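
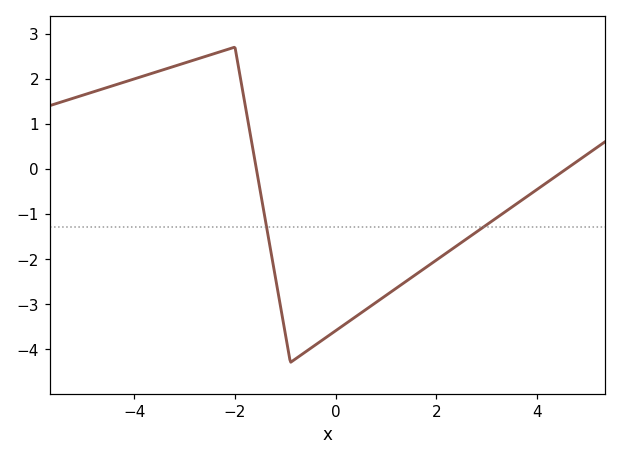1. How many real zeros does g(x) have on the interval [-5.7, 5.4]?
2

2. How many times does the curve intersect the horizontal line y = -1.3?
2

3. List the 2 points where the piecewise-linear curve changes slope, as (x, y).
(-2, 2.7); (-0.9, -4.3)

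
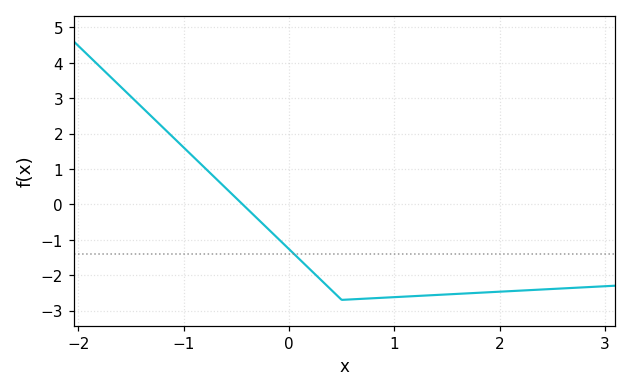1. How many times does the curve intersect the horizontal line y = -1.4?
1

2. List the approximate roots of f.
-0.441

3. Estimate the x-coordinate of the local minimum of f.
0.5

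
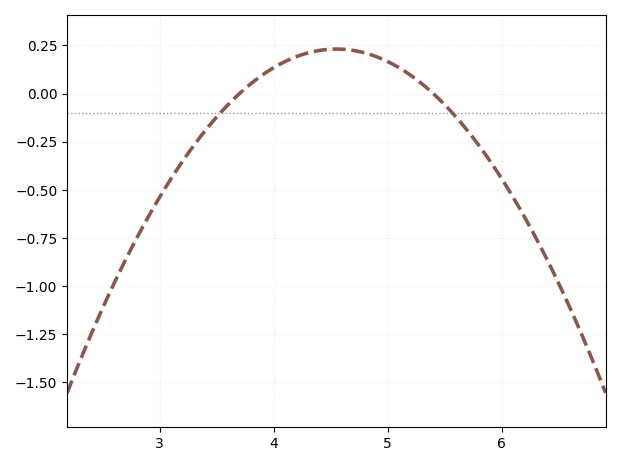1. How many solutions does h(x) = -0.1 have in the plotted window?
2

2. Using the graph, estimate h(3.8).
0.051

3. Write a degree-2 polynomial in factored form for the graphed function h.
y = -0.32(x - 3.7)(x - 5.4)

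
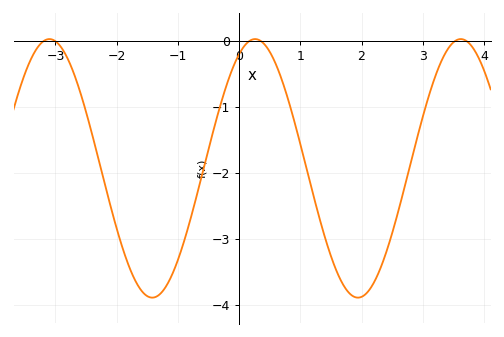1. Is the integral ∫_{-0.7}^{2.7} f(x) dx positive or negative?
negative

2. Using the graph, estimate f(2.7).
-2.23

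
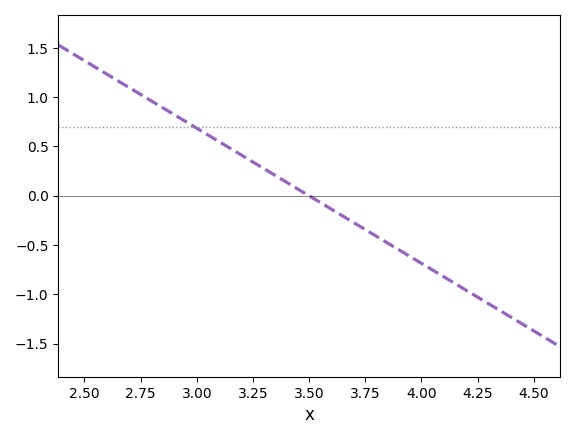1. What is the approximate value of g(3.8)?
-0.4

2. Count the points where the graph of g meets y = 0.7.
1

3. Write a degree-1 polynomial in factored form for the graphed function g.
y = -1.37(x - 3.5)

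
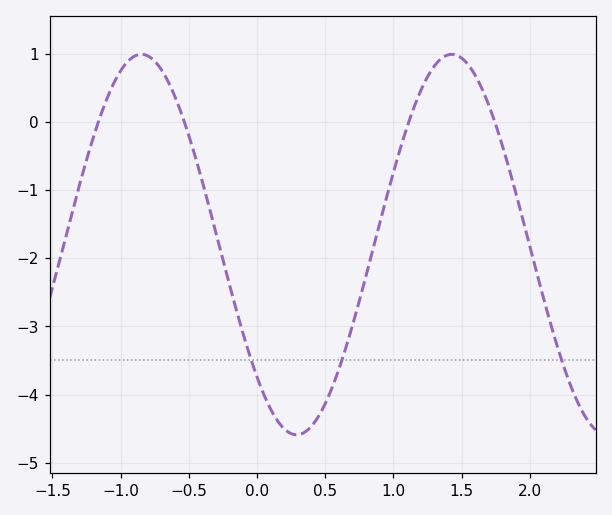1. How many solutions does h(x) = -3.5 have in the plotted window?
3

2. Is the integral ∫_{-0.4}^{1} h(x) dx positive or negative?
negative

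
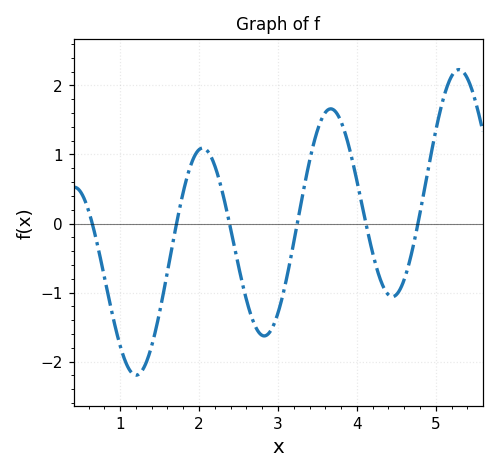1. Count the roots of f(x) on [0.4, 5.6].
6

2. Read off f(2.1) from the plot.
1.06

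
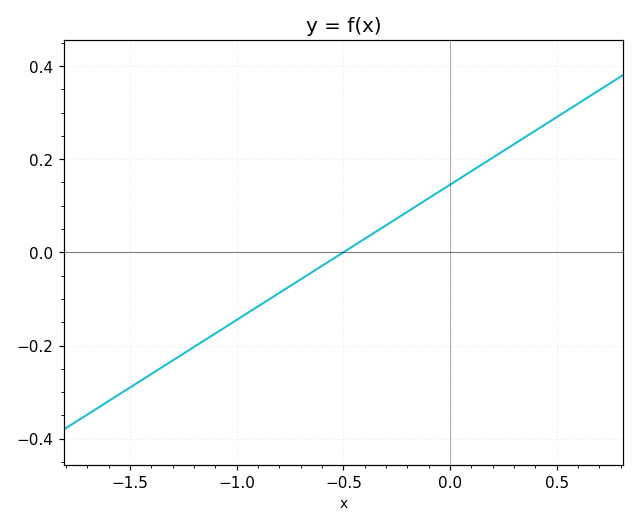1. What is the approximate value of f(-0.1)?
0.12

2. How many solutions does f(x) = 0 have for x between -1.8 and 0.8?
1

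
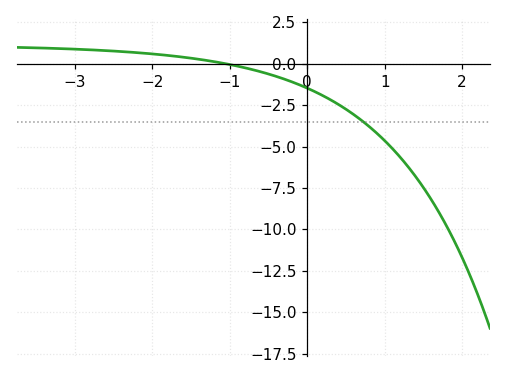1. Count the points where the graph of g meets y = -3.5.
1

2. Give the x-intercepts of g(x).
-1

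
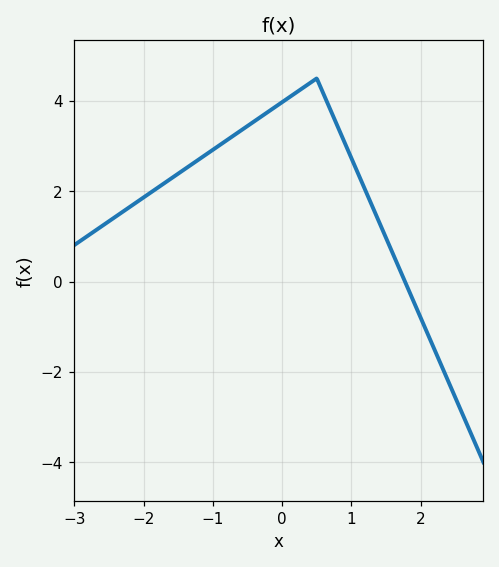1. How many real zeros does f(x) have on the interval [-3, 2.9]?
1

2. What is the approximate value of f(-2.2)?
1.6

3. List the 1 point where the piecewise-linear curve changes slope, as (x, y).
(0.5, 4.5)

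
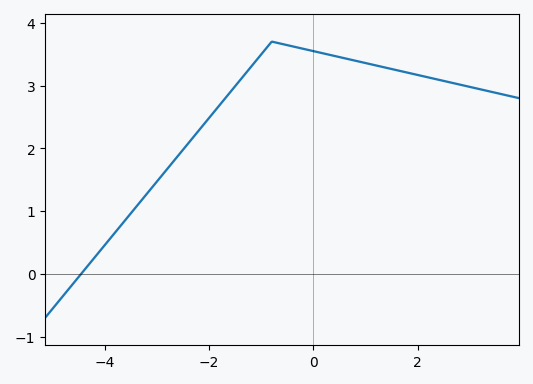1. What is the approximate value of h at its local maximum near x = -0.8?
3.7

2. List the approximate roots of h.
-4.4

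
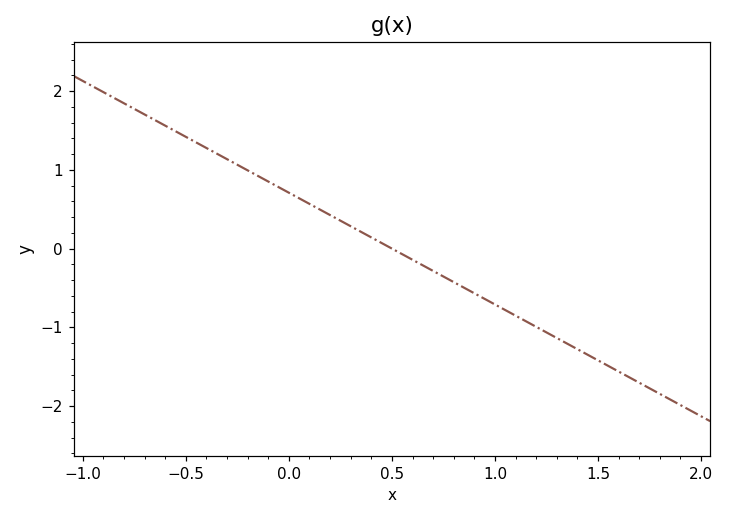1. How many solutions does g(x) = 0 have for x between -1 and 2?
1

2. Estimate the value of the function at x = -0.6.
1.56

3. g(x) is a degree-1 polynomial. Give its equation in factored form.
y = -1.42(x - 0.5)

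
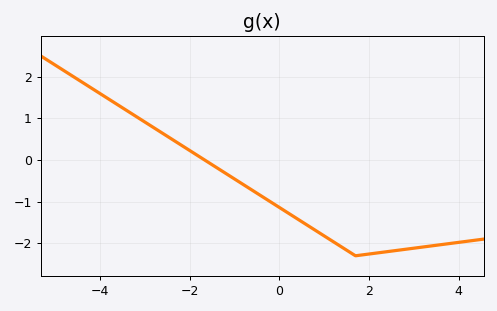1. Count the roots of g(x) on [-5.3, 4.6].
1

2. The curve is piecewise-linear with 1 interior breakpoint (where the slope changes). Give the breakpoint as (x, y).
(1.7, -2.3)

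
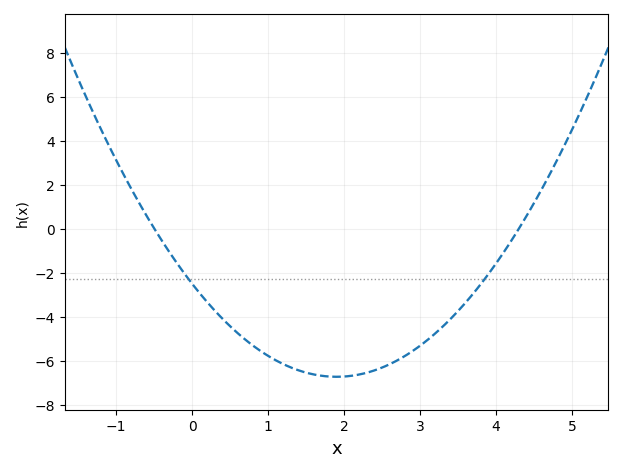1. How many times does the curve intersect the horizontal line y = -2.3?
2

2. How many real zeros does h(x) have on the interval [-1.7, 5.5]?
2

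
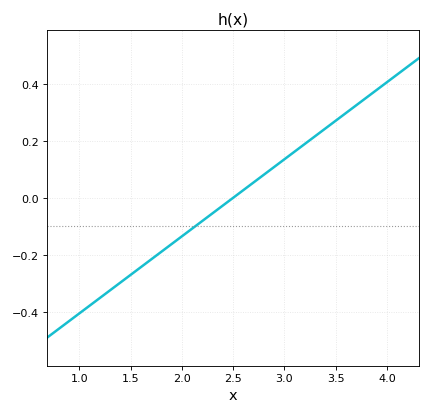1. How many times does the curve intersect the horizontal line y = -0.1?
1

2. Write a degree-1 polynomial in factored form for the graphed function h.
y = 0.27(x - 2.5)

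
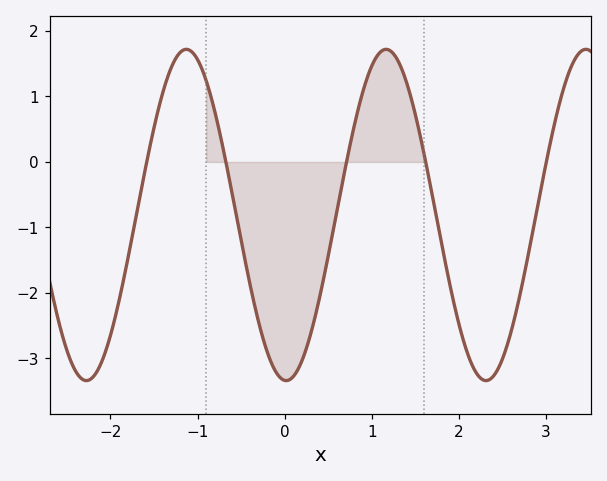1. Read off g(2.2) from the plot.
-3.2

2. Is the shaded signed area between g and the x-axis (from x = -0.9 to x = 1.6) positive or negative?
negative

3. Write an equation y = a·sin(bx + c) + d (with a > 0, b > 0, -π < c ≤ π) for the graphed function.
y = 2.53sin(2.7x - 1.6) - 0.81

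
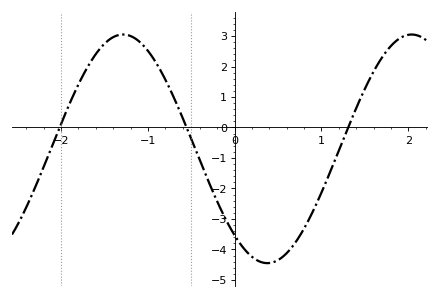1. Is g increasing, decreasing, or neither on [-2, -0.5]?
neither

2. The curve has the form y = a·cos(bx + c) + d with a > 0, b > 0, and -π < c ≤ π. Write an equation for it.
y = 3.75cos(1.9x + 2.4) - 0.7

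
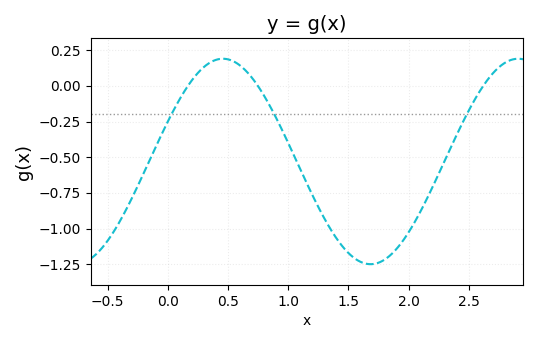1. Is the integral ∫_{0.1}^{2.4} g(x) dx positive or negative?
negative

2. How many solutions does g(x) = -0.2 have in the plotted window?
3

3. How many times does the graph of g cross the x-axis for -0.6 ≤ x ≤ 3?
3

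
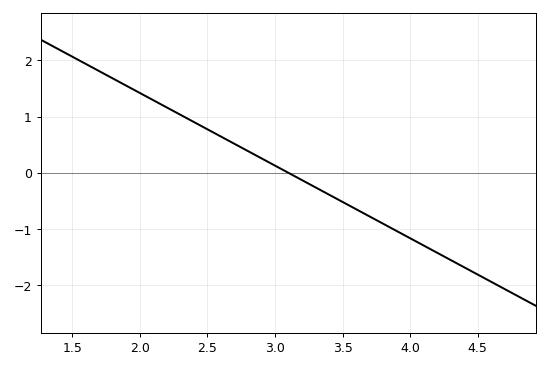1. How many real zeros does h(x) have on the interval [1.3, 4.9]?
1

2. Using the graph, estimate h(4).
-1.16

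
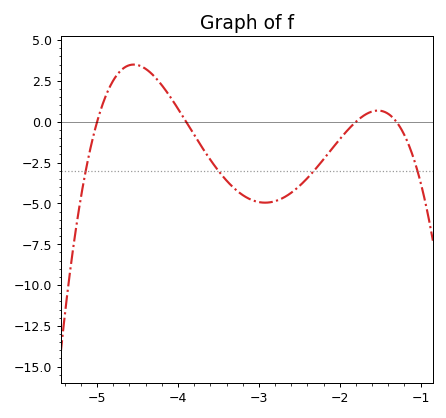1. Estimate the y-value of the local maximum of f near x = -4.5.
3.5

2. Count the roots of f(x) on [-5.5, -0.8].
4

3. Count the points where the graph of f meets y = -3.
4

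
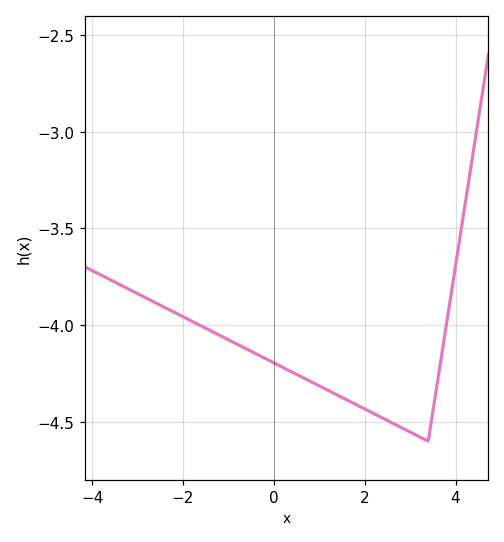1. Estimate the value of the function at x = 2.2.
-4.46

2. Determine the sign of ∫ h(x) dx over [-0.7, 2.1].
negative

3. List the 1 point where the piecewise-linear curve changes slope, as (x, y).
(3.4, -4.6)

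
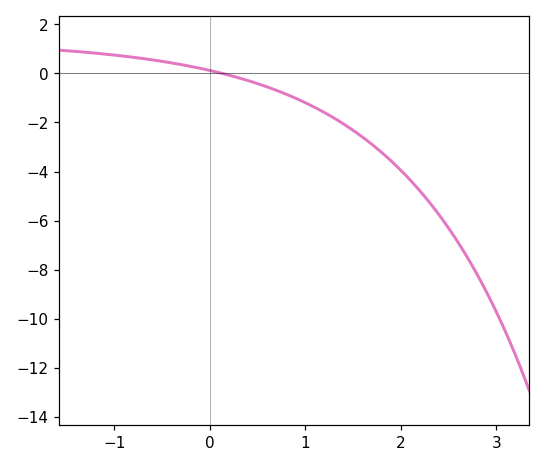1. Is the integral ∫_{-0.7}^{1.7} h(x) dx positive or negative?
negative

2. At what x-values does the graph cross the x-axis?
0.1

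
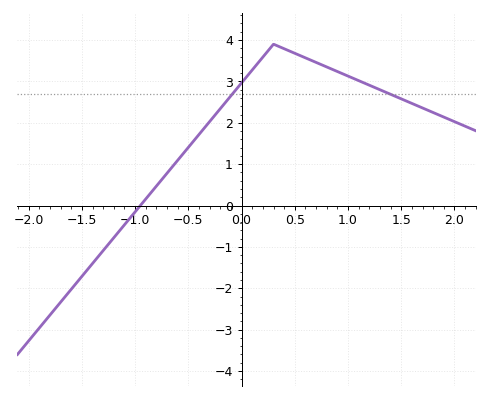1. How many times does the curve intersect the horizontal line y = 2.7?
2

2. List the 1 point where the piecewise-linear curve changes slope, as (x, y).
(0.3, 3.9)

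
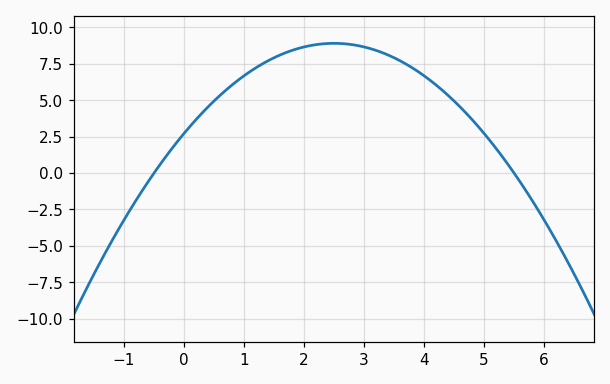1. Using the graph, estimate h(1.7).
8.28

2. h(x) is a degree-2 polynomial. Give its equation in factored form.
y = -0.99(x + 0.5)(x - 5.5)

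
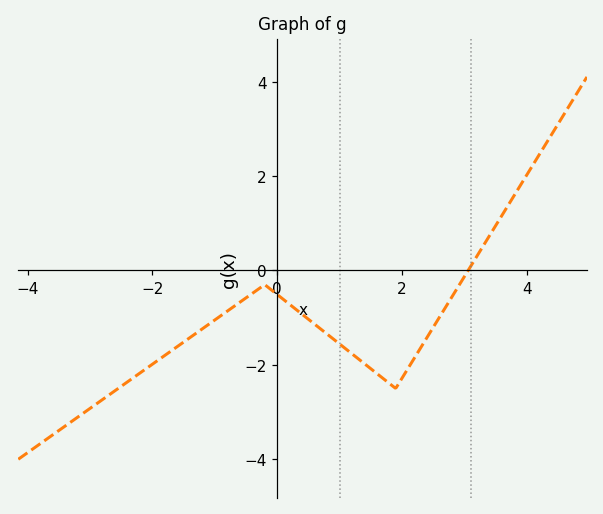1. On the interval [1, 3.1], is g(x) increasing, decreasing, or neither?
neither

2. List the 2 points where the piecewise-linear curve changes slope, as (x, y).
(-0.2, -0.3); (1.9, -2.5)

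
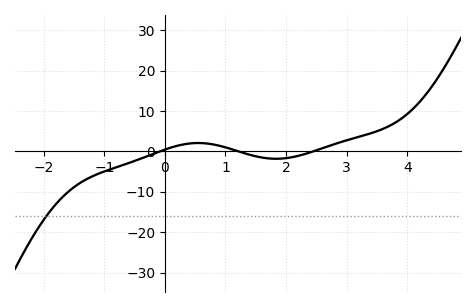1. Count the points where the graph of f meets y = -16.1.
1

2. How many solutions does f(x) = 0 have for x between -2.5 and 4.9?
3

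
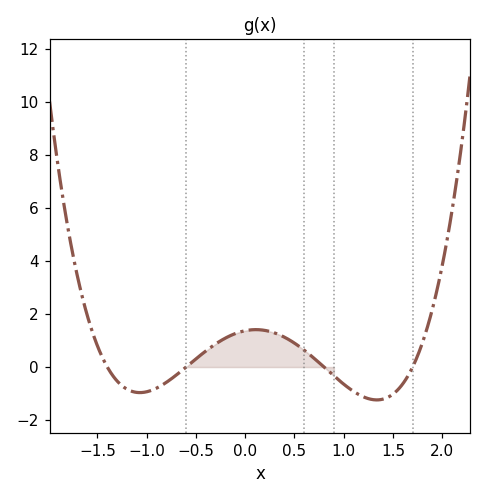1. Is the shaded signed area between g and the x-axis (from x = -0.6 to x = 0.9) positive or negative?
positive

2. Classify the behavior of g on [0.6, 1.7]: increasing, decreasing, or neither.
neither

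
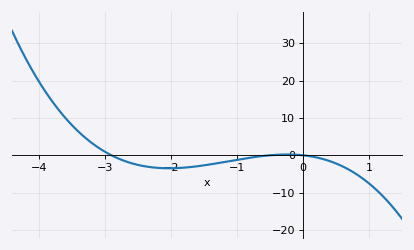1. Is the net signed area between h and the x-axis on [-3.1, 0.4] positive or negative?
negative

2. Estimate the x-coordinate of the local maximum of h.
-0.239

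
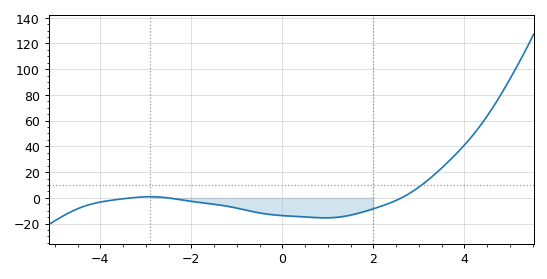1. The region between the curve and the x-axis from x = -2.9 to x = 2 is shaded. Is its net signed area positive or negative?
negative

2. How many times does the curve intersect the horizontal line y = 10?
1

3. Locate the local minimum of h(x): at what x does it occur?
1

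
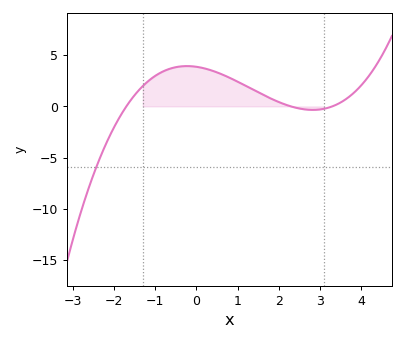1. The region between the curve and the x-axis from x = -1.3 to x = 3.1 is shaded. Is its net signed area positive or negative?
positive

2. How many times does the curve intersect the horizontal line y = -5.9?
1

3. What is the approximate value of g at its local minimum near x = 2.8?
-0.5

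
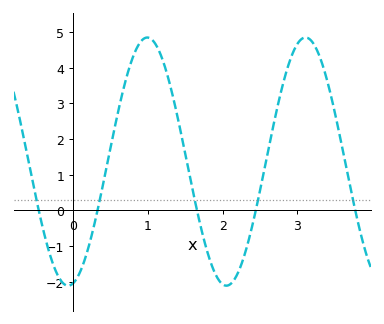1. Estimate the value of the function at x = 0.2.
-1.09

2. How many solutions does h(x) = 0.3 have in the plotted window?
5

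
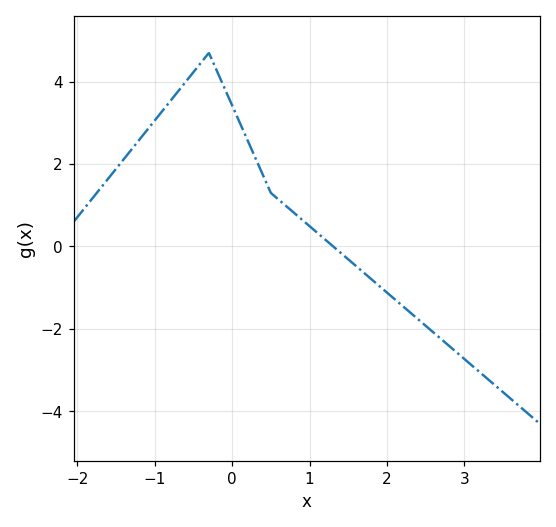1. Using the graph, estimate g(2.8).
-2.41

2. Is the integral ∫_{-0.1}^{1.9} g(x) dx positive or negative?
positive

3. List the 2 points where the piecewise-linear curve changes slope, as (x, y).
(-0.3, 4.7); (0.5, 1.3)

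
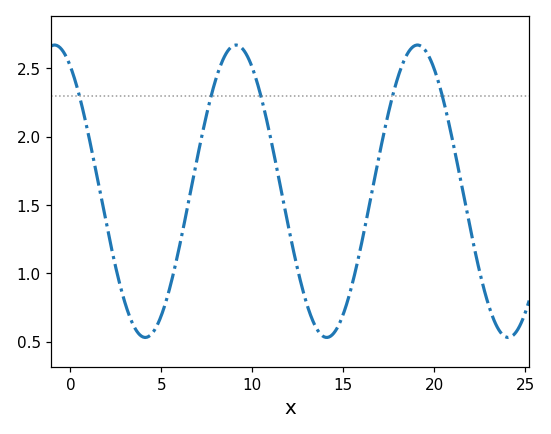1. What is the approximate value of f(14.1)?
0.55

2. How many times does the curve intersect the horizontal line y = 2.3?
5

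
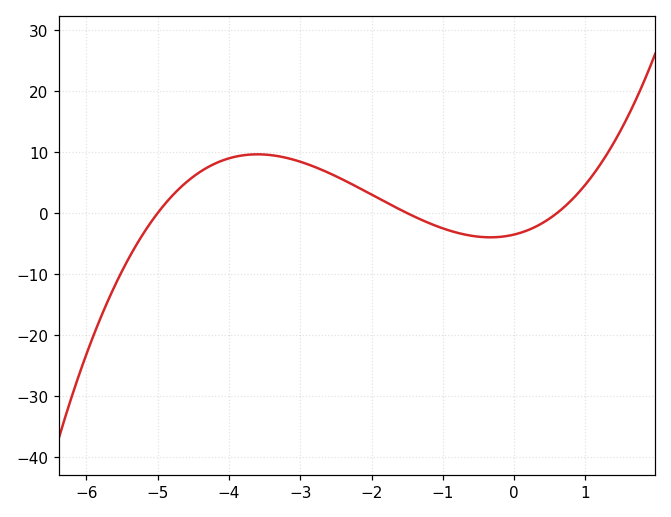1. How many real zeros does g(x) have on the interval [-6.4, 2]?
3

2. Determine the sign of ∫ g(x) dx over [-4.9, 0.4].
positive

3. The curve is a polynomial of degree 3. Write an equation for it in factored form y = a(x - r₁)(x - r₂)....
y = 0.78(x + 5)(x + 1.5)(x - 0.6)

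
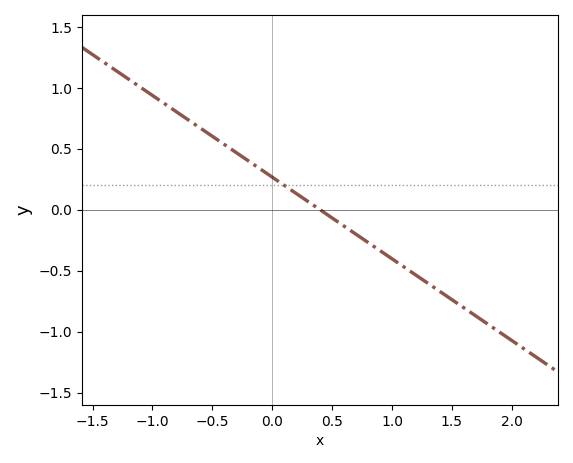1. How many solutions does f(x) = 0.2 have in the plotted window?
1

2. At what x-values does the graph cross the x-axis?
0.4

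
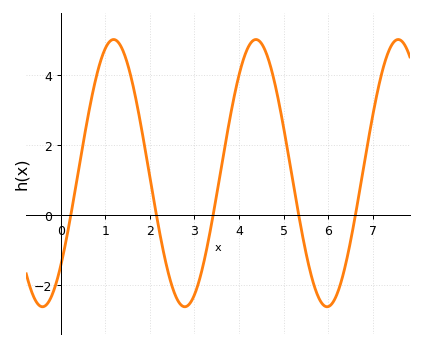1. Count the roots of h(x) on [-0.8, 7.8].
5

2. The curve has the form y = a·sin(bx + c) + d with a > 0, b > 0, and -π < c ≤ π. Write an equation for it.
y = 3.82sin(1.97x - 0.77) + 1.2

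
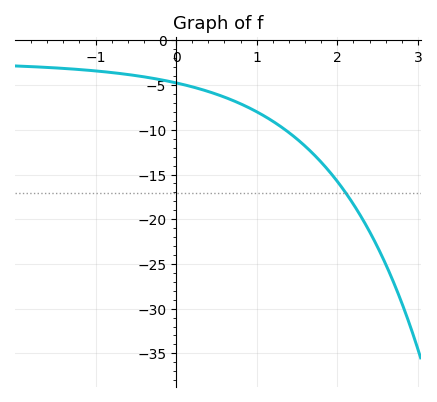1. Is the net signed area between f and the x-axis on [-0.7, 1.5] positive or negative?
negative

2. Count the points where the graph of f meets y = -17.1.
1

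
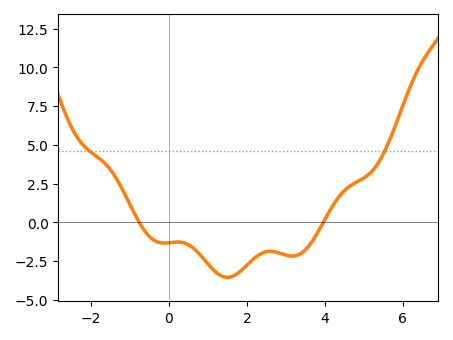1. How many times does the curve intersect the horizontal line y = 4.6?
2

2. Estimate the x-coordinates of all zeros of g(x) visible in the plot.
-0.8, 4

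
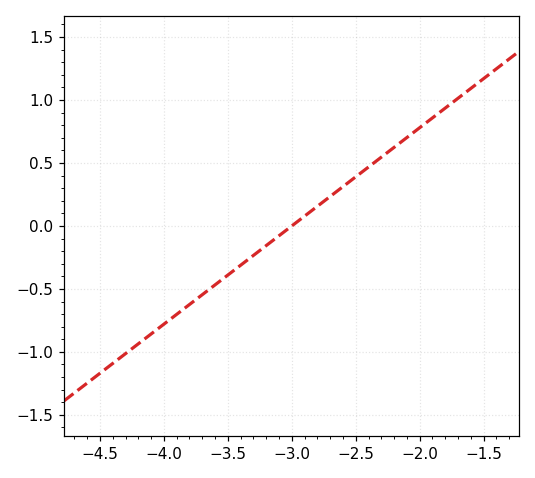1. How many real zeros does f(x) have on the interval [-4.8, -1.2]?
1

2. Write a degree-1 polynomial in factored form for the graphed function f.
y = 0.78(x + 3)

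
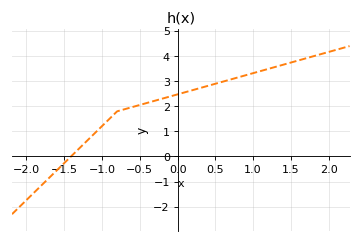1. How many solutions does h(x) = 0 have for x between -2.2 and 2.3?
1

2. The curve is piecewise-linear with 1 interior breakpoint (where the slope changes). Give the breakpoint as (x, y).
(-0.8, 1.8)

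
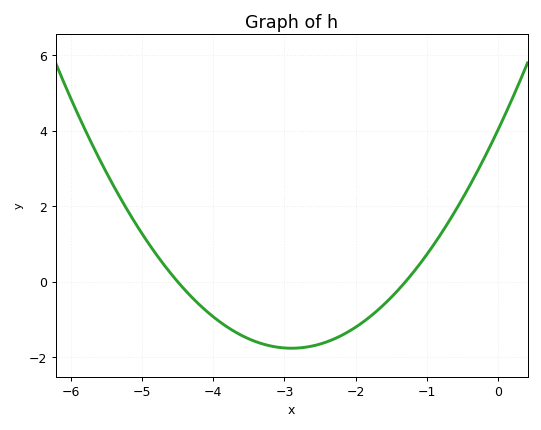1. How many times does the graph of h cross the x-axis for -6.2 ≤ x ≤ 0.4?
2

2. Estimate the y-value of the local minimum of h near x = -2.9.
-1.77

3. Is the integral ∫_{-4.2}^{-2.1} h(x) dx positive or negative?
negative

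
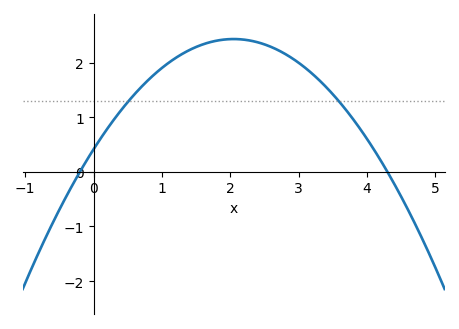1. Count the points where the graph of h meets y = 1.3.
2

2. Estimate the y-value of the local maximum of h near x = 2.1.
2.4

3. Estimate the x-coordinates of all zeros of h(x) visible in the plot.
-0.2, 4.3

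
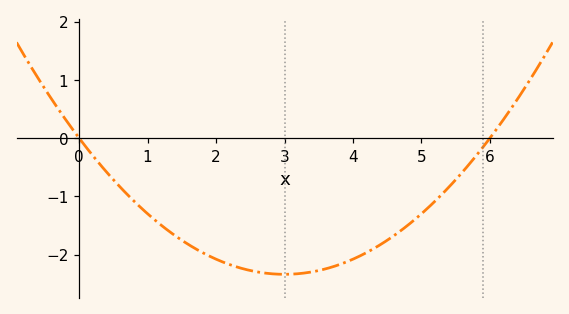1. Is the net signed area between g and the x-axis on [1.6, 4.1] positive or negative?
negative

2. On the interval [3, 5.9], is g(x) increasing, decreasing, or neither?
increasing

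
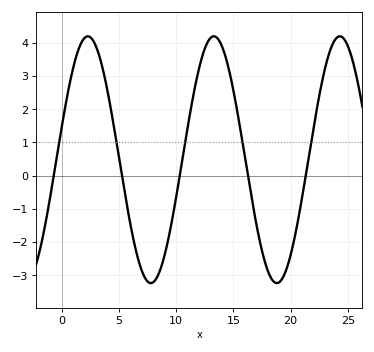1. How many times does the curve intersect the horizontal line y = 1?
5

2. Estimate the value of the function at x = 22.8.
2.9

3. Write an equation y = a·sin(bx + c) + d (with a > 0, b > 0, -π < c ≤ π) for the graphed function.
y = 3.72sin(0.57x + 0.28) + 0.48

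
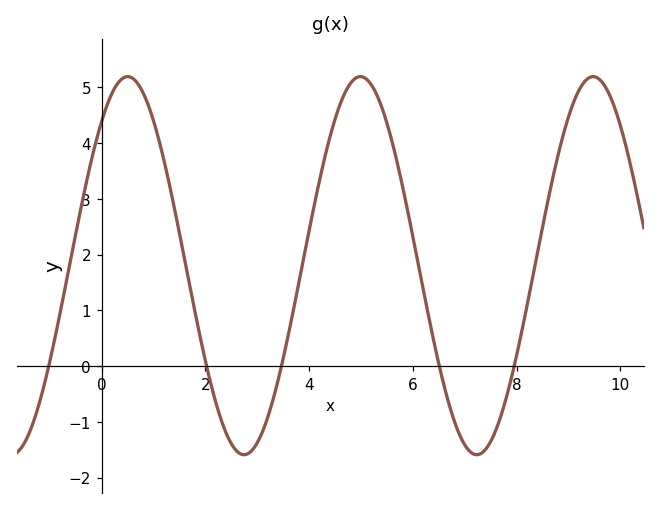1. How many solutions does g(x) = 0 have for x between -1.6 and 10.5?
5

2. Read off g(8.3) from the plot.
1.5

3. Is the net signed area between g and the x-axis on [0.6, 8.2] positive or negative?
positive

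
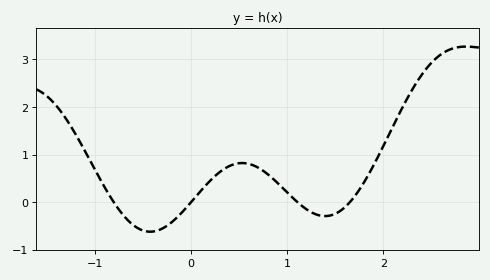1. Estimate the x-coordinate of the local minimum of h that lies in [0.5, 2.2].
1.39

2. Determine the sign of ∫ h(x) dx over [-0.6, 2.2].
positive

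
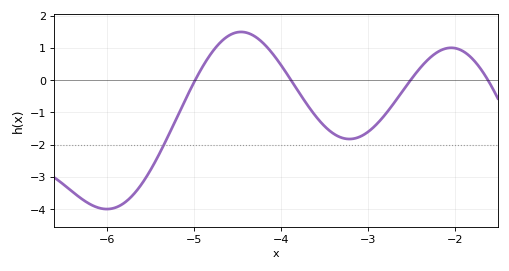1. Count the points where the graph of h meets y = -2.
1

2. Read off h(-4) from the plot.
0.5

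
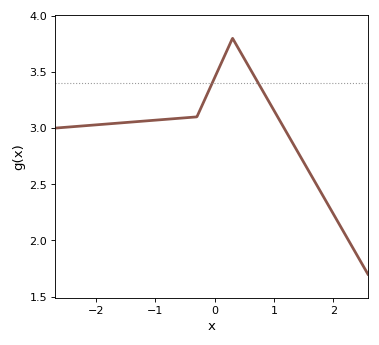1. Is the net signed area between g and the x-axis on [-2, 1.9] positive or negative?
positive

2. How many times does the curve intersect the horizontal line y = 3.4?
2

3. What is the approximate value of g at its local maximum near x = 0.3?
3.8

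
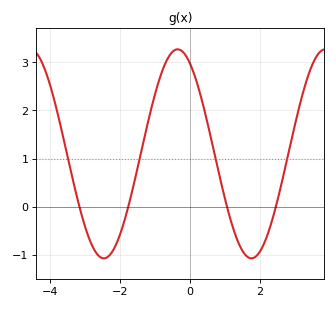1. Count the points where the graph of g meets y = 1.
4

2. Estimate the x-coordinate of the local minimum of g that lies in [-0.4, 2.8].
1.75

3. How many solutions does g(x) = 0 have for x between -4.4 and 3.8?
4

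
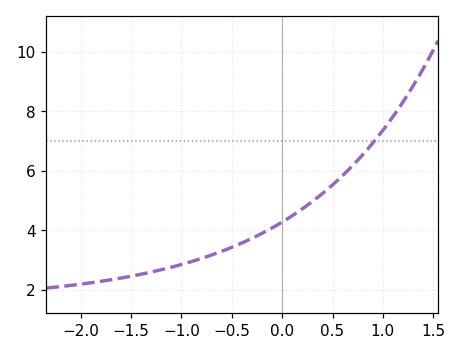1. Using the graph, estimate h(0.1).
4.4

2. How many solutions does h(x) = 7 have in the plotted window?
1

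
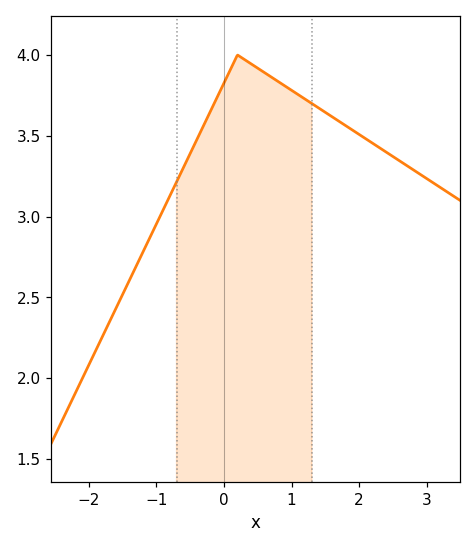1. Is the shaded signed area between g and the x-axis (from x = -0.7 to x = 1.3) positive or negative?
positive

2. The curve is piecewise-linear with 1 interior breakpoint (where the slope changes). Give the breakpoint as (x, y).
(0.2, 4)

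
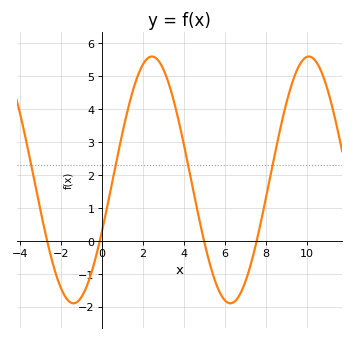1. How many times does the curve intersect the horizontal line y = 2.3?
4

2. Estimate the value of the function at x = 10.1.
5.6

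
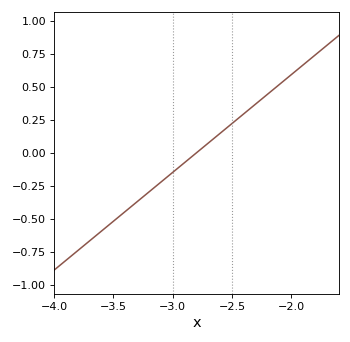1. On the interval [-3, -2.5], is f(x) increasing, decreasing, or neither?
increasing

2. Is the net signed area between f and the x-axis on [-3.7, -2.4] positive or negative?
negative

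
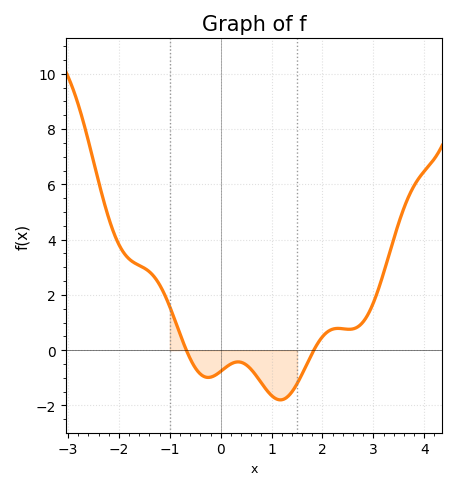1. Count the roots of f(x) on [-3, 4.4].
2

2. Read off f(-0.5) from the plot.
-0.6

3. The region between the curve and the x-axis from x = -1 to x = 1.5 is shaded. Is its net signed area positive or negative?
negative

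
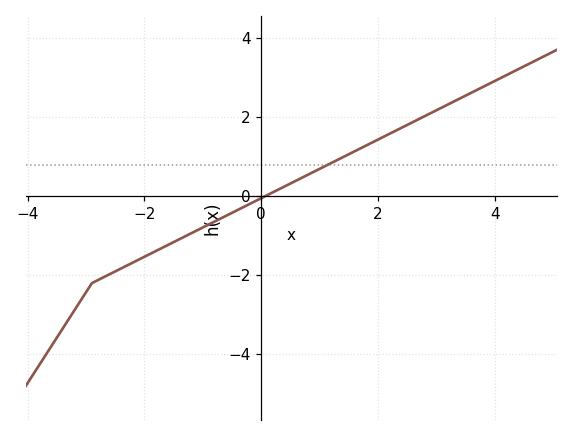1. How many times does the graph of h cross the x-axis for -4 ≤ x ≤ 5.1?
1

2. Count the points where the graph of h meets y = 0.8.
1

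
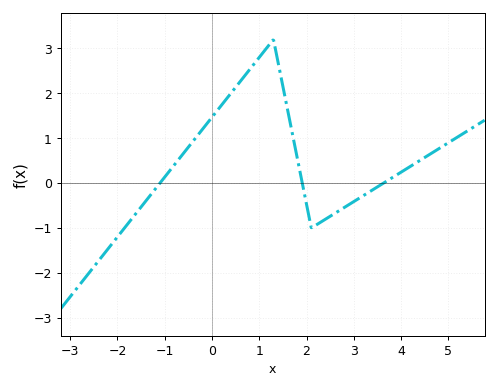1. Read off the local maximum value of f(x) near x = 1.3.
3.2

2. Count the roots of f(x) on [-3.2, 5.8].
3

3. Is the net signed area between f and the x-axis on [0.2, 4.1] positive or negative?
positive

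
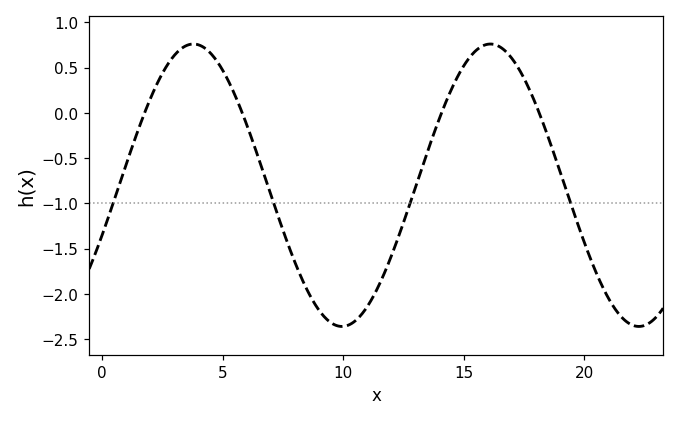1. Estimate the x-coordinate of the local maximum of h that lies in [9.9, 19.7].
16.1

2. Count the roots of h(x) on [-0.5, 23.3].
4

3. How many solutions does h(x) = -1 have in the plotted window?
4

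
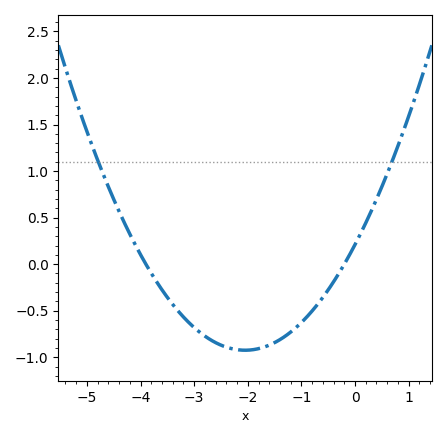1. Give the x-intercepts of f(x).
-3.9, -0.2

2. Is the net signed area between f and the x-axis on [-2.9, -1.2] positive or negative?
negative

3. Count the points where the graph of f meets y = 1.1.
2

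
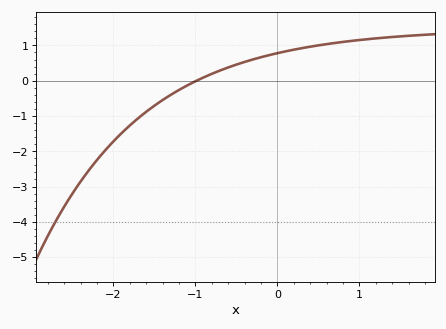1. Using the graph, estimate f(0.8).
1.1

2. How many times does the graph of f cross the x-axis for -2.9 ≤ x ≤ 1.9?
1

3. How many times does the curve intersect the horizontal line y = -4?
1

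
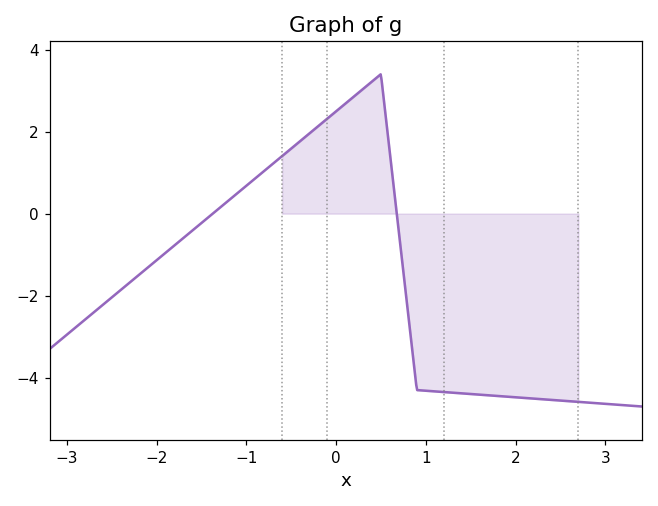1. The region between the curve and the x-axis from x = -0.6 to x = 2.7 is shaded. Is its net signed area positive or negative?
negative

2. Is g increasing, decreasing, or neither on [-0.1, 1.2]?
neither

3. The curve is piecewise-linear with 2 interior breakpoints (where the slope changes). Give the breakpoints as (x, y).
(0.5, 3.4); (0.9, -4.3)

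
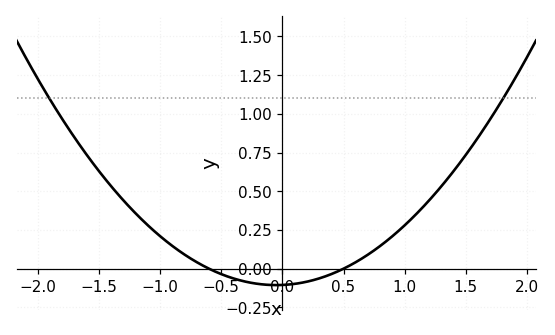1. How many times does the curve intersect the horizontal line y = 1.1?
2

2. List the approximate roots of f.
-0.6, 0.5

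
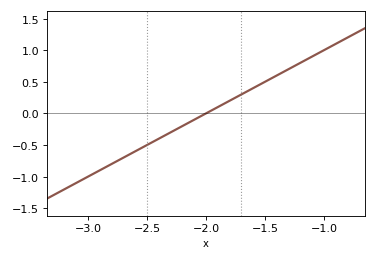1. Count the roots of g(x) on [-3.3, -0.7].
1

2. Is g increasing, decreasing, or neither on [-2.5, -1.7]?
increasing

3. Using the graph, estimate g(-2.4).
-0.4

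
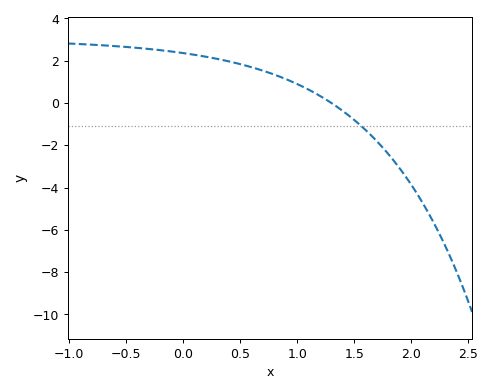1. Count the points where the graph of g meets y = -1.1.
1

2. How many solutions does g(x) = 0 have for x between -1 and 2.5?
1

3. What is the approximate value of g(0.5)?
1.84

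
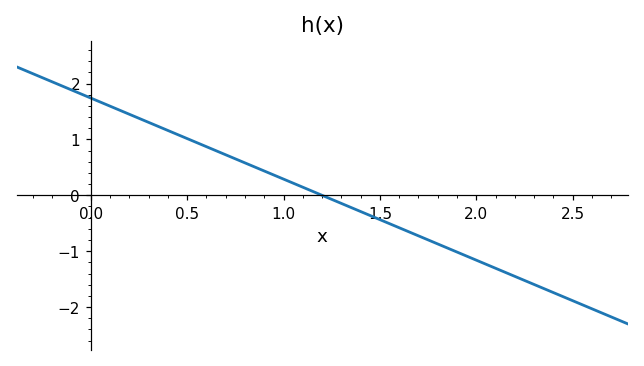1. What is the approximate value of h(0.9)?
0.4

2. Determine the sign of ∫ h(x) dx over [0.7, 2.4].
negative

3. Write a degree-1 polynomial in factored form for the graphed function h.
y = -1.45(x - 1.2)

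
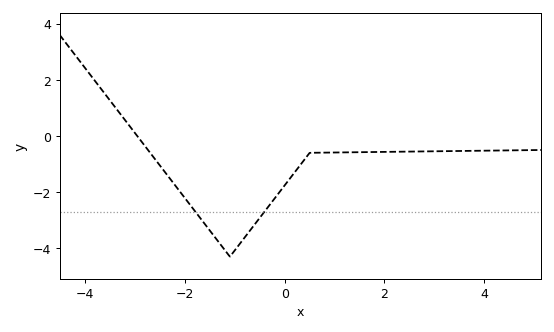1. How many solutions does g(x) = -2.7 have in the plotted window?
2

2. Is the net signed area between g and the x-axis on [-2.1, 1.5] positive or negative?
negative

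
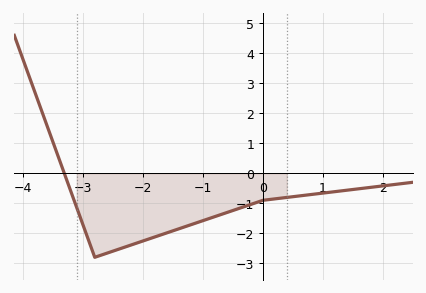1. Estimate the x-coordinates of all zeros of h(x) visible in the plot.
-3.3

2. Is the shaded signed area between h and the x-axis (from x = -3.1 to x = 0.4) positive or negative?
negative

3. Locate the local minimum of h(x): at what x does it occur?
-2.8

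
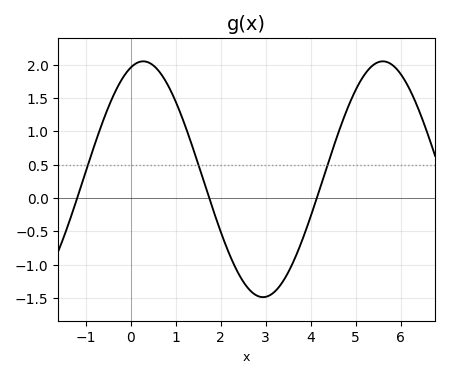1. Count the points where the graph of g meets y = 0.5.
3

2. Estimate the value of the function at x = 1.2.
1.1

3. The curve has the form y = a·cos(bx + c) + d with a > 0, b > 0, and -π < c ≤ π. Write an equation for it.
y = 1.77cos(1.18x - 0.33) + 0.28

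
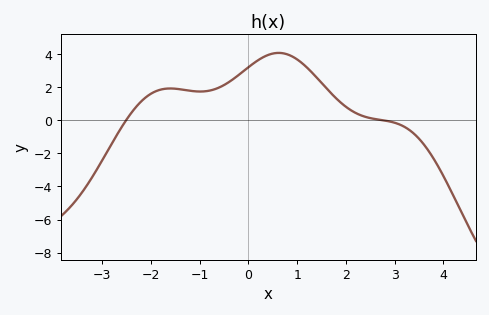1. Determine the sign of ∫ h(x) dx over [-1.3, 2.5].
positive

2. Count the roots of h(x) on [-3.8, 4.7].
2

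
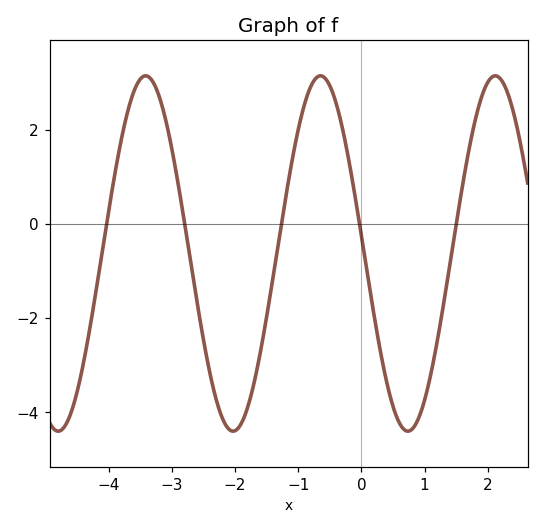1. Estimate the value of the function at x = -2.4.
-3.16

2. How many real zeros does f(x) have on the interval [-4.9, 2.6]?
5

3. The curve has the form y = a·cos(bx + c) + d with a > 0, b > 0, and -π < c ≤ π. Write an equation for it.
y = 3.77cos(2.27x + 1.47) - 0.63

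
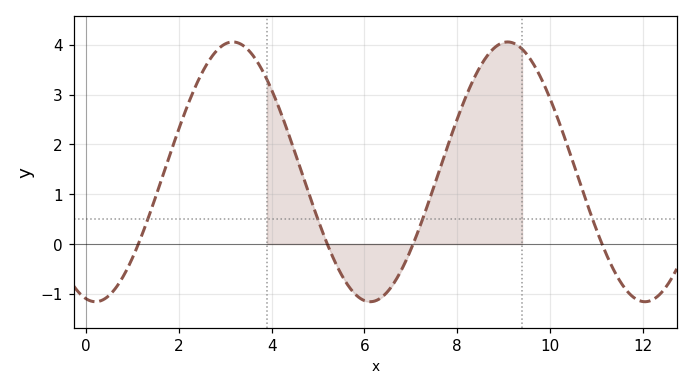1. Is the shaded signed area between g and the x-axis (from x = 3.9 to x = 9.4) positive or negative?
positive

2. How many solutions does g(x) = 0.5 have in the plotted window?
4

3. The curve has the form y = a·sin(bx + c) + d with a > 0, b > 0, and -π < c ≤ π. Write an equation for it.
y = 2.61sin(1.1x - 1.8) + 1.45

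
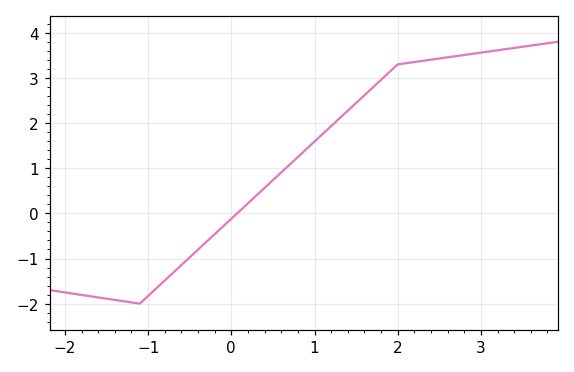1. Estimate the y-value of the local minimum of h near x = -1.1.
-2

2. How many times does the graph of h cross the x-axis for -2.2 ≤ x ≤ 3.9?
1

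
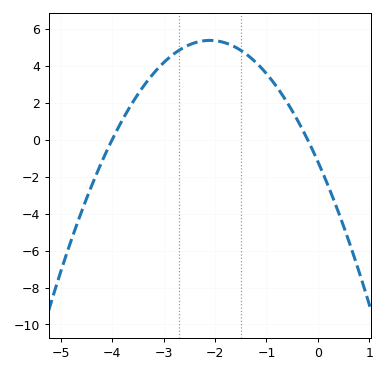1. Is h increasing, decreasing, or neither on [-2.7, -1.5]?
neither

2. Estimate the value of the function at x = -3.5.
2.46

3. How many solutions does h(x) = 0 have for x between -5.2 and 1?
2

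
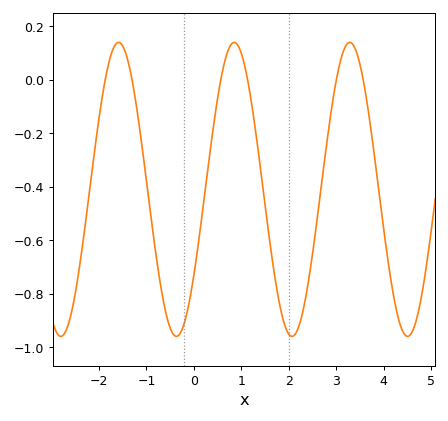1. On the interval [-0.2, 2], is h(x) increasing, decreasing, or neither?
neither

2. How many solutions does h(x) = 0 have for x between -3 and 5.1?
6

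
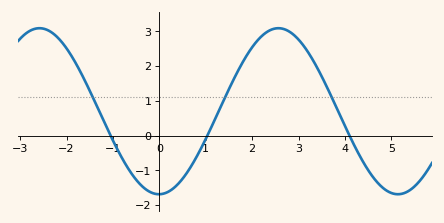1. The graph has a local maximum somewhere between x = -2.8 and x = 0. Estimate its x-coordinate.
-2.6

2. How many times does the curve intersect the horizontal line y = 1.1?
3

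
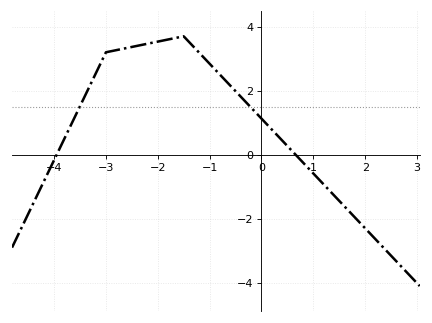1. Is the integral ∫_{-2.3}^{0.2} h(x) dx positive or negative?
positive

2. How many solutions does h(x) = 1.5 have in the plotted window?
2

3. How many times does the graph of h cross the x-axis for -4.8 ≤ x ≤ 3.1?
2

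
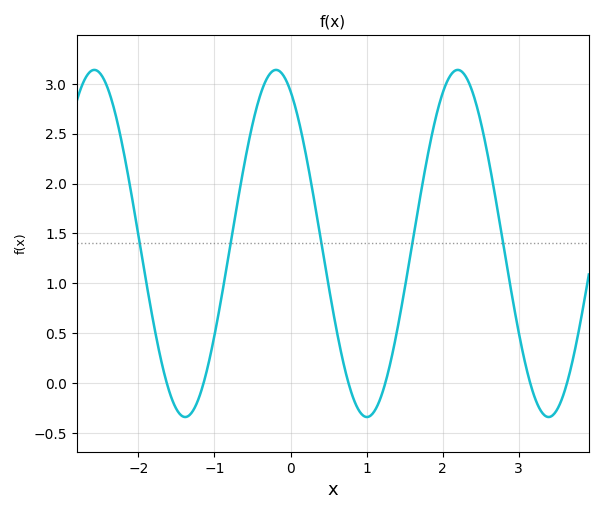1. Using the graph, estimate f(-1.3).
-0.297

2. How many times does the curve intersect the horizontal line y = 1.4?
5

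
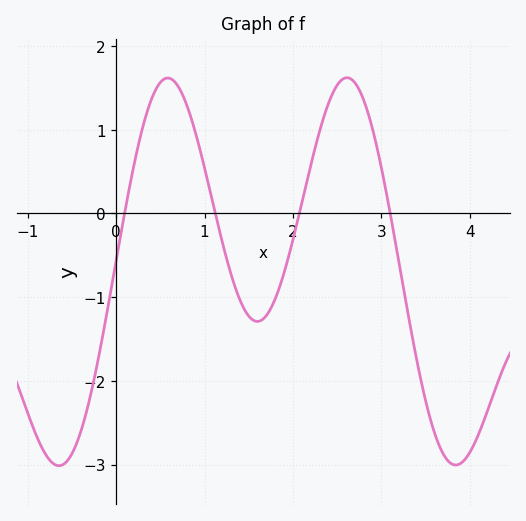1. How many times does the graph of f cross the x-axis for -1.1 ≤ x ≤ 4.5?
4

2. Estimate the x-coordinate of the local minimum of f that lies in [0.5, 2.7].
1.6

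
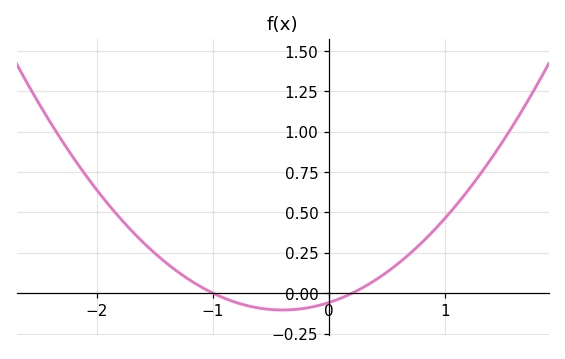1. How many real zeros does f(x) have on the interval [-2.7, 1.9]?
2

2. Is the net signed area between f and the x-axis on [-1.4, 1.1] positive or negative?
positive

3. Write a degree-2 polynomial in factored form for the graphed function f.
y = 0.29(x + 1)(x - 0.2)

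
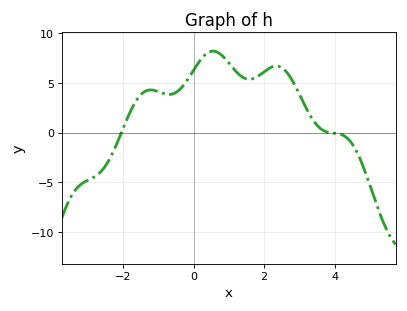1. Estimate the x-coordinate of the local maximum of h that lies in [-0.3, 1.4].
0.548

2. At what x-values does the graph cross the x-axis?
-2.06, 3.86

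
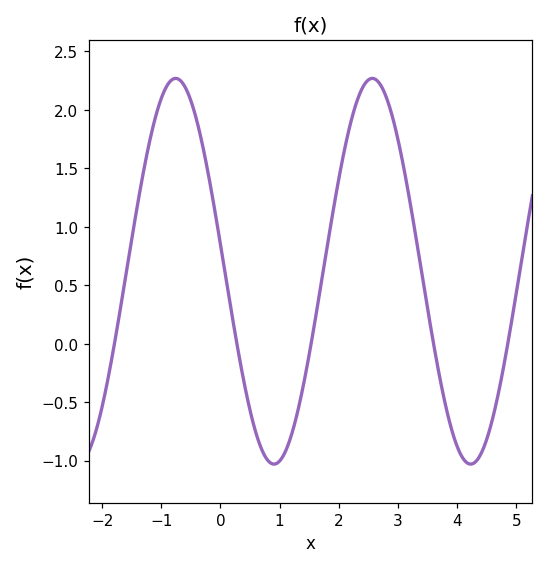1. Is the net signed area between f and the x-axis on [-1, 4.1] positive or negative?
positive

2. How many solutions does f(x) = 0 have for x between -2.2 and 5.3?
5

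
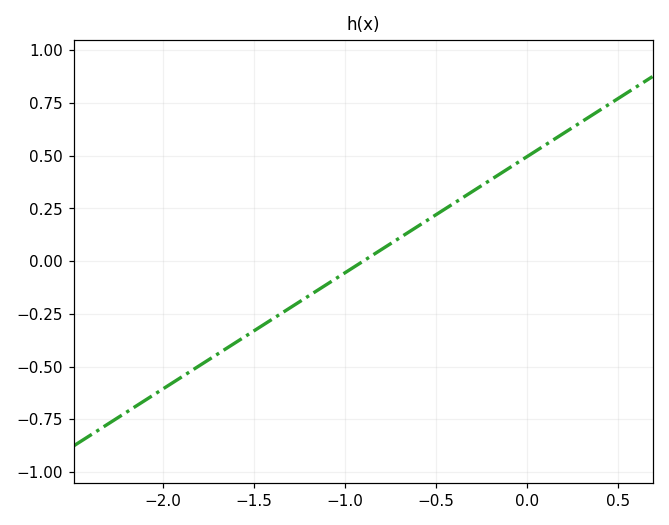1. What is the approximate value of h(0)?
0.5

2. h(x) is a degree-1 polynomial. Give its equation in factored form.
y = 0.55(x + 0.9)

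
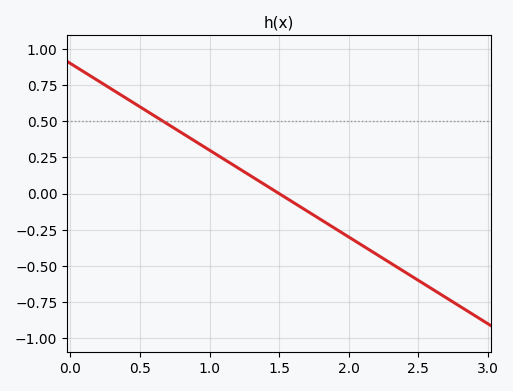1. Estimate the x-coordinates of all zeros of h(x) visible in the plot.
1.5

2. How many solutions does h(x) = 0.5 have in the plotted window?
1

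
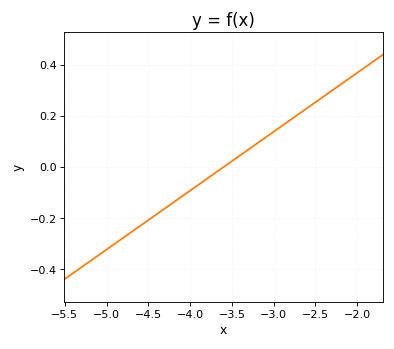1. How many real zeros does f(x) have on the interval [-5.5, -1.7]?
1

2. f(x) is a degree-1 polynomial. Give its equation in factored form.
y = 0.23(x + 3.6)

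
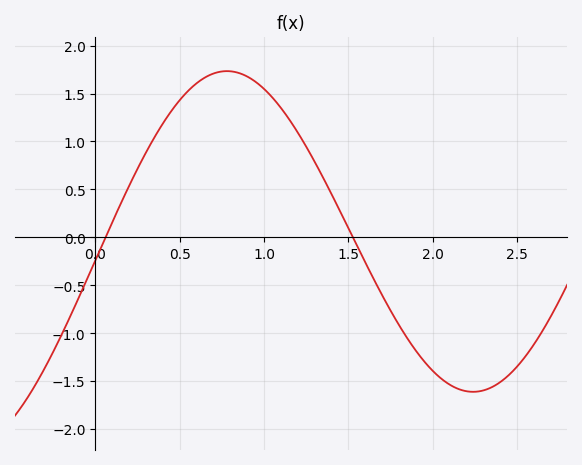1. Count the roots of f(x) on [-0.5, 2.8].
2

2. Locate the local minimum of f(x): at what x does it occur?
2.25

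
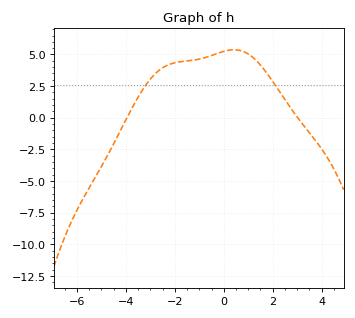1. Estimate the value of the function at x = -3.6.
1.29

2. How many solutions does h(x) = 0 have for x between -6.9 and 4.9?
2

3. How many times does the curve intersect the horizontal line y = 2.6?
2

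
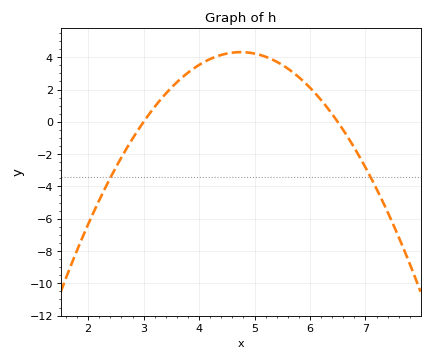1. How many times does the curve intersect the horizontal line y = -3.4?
2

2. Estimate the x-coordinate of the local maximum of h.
4.8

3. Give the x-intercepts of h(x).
3, 6.5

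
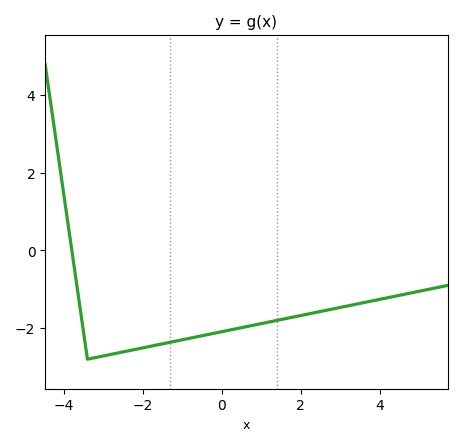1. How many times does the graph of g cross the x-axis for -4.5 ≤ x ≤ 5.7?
1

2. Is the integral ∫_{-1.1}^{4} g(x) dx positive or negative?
negative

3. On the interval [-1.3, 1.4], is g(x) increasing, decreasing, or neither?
increasing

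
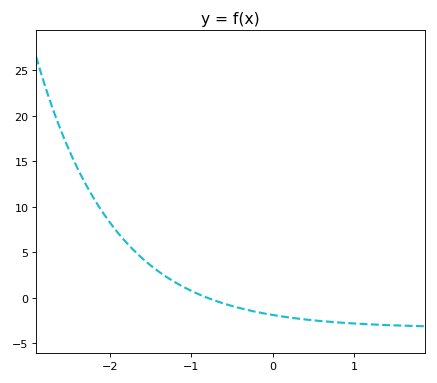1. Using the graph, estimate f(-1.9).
7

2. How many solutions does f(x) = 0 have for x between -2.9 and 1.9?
1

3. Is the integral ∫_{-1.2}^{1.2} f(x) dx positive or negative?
negative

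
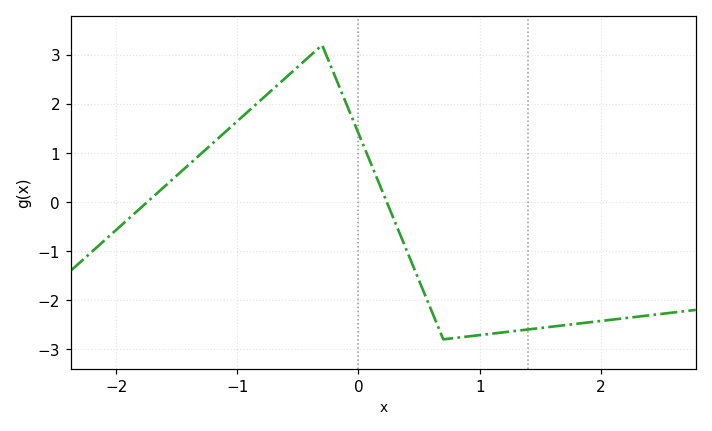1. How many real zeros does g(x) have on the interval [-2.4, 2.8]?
2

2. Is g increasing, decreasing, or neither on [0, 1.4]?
neither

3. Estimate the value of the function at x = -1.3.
1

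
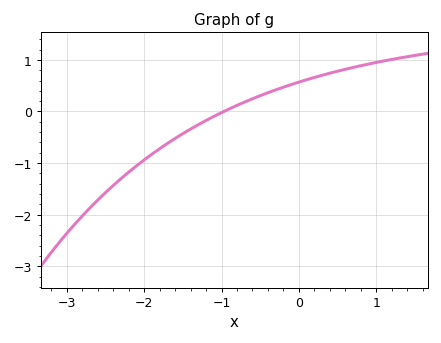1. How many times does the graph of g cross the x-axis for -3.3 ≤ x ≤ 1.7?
1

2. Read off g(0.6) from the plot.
0.818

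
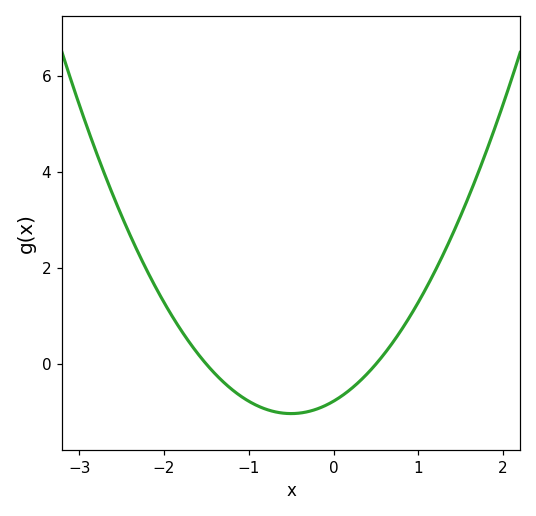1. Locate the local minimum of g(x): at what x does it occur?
-0.5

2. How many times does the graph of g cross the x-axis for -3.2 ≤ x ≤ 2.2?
2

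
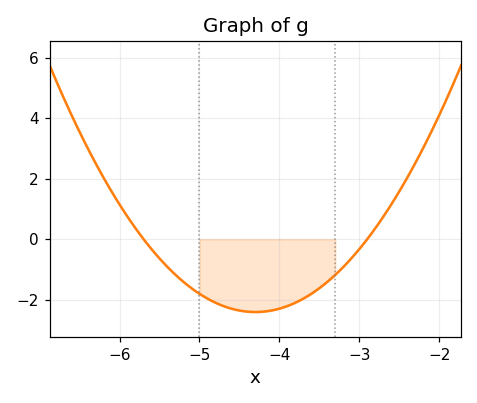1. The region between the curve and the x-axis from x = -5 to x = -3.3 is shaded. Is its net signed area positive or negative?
negative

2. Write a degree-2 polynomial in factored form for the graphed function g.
y = 1.23(x + 5.7)(x + 2.9)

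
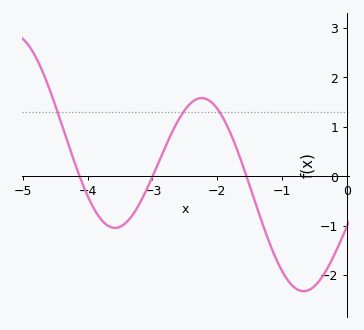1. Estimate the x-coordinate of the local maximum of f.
-2.24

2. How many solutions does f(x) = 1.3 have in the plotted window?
3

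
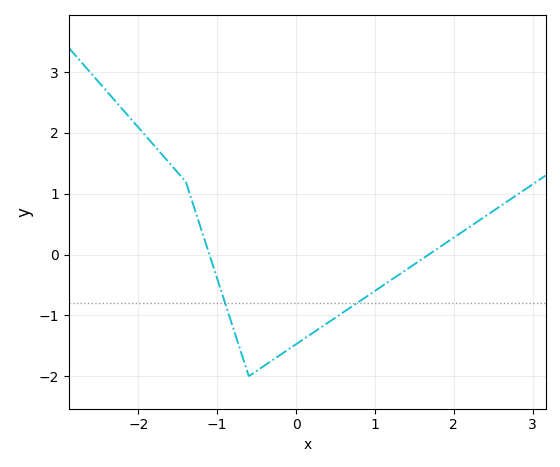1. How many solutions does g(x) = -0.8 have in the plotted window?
2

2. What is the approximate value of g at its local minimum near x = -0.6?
-2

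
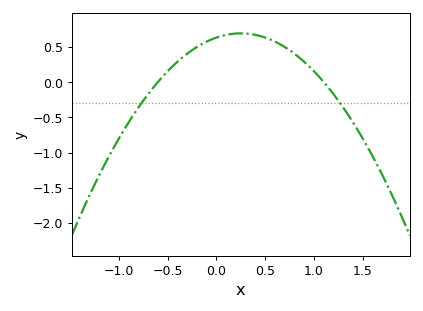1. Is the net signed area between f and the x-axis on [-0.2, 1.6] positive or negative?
positive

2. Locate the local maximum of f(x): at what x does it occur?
0.25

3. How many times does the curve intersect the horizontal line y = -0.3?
2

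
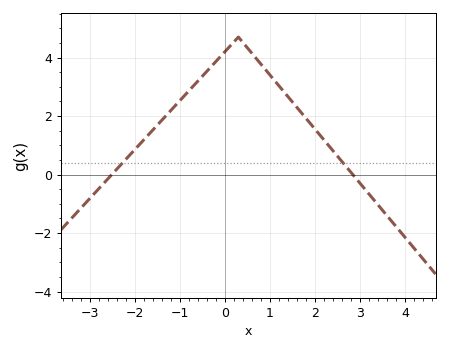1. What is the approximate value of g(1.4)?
2.6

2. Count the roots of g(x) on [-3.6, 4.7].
2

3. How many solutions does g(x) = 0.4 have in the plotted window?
2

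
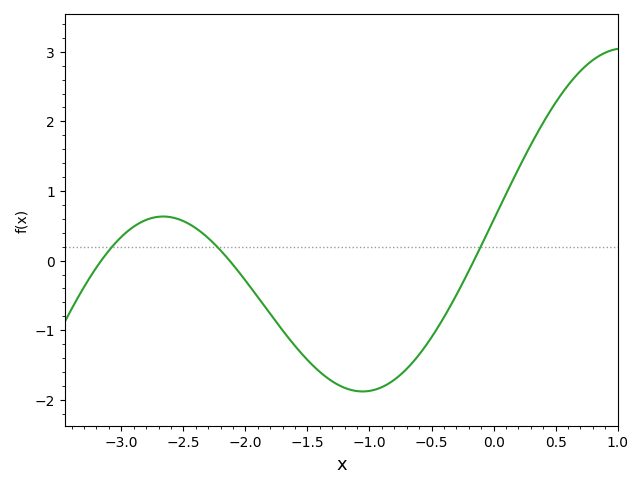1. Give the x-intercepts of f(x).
-3.16, -2.13, -0.159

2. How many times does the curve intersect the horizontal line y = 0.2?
3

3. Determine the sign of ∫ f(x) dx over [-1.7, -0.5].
negative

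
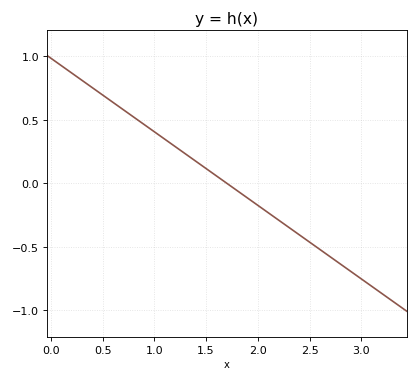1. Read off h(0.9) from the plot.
0.464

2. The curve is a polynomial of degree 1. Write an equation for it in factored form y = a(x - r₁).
y = -0.58(x - 1.7)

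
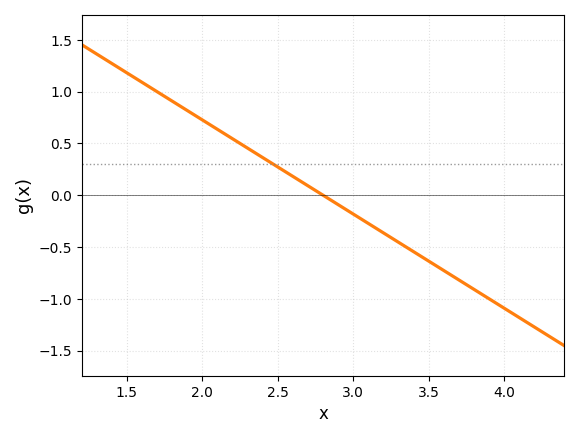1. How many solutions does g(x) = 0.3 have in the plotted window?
1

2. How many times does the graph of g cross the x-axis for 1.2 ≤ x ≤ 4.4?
1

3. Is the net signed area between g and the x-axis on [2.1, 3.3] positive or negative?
positive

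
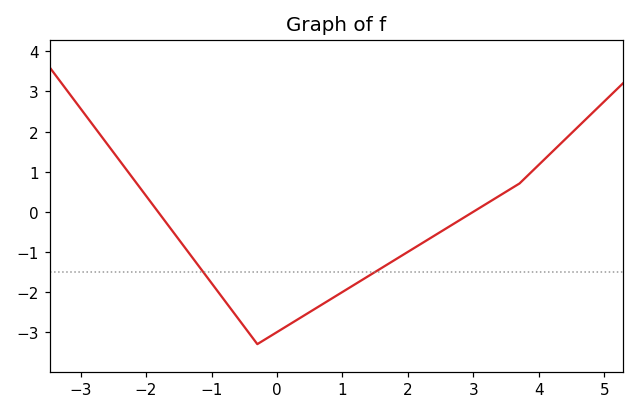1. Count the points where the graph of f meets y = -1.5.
2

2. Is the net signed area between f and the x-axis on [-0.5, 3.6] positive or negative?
negative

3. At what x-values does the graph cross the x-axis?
-1.8, 3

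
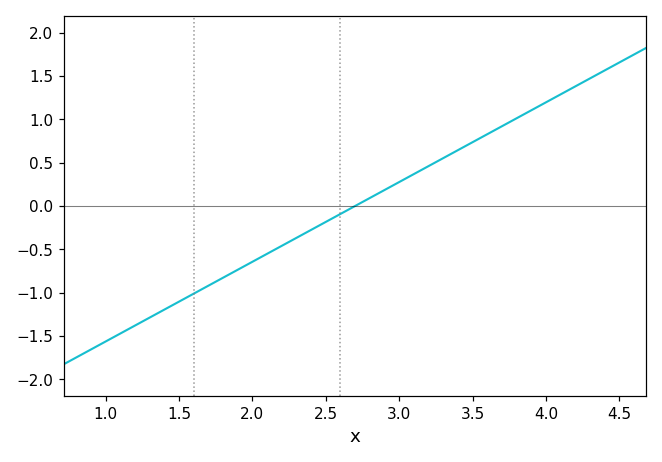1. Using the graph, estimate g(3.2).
0.46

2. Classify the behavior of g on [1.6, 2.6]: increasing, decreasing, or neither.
increasing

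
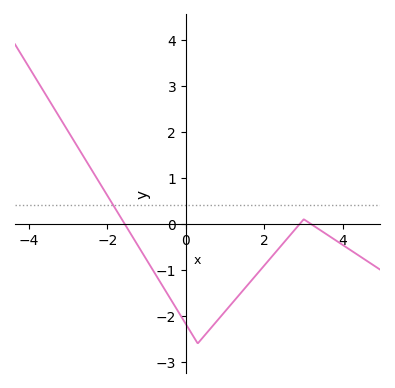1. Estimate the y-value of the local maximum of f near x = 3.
0.099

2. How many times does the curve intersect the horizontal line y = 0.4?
1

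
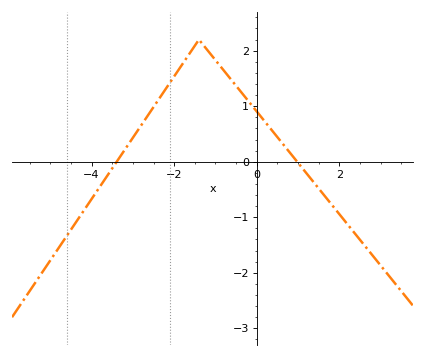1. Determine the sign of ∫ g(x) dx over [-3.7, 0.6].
positive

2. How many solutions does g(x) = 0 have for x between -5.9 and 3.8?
2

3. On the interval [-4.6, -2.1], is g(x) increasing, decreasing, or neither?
increasing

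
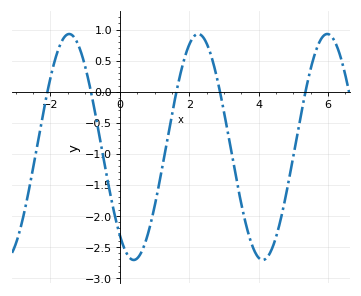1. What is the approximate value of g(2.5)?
0.8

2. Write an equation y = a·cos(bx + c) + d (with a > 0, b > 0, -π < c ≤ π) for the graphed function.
y = 1.82cos(1.7x + 2.5) - 0.89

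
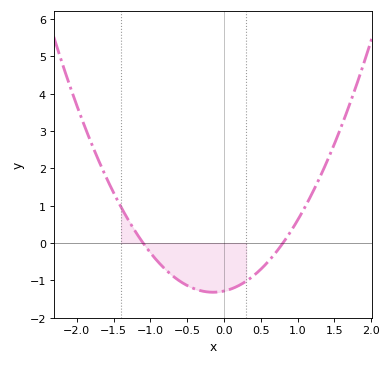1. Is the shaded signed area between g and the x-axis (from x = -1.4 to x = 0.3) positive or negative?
negative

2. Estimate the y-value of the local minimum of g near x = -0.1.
-1.32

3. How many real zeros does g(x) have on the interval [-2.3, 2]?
2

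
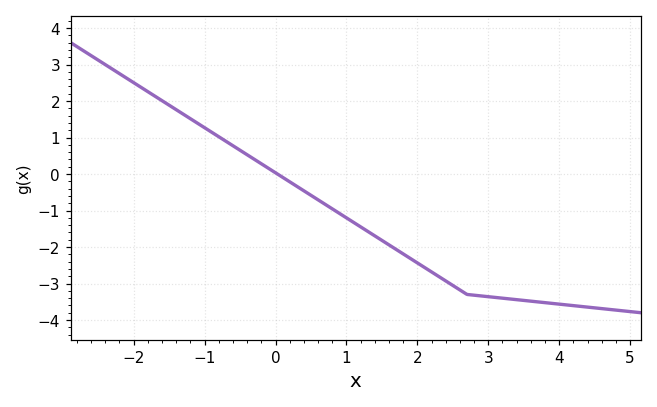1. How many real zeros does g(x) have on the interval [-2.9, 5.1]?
1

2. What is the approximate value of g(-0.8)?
1.02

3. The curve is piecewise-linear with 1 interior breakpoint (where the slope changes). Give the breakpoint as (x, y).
(2.7, -3.3)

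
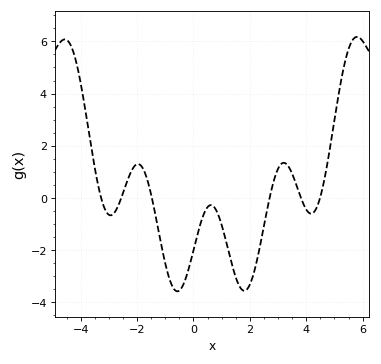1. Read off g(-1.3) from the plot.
-0.908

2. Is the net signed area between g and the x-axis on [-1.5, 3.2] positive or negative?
negative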